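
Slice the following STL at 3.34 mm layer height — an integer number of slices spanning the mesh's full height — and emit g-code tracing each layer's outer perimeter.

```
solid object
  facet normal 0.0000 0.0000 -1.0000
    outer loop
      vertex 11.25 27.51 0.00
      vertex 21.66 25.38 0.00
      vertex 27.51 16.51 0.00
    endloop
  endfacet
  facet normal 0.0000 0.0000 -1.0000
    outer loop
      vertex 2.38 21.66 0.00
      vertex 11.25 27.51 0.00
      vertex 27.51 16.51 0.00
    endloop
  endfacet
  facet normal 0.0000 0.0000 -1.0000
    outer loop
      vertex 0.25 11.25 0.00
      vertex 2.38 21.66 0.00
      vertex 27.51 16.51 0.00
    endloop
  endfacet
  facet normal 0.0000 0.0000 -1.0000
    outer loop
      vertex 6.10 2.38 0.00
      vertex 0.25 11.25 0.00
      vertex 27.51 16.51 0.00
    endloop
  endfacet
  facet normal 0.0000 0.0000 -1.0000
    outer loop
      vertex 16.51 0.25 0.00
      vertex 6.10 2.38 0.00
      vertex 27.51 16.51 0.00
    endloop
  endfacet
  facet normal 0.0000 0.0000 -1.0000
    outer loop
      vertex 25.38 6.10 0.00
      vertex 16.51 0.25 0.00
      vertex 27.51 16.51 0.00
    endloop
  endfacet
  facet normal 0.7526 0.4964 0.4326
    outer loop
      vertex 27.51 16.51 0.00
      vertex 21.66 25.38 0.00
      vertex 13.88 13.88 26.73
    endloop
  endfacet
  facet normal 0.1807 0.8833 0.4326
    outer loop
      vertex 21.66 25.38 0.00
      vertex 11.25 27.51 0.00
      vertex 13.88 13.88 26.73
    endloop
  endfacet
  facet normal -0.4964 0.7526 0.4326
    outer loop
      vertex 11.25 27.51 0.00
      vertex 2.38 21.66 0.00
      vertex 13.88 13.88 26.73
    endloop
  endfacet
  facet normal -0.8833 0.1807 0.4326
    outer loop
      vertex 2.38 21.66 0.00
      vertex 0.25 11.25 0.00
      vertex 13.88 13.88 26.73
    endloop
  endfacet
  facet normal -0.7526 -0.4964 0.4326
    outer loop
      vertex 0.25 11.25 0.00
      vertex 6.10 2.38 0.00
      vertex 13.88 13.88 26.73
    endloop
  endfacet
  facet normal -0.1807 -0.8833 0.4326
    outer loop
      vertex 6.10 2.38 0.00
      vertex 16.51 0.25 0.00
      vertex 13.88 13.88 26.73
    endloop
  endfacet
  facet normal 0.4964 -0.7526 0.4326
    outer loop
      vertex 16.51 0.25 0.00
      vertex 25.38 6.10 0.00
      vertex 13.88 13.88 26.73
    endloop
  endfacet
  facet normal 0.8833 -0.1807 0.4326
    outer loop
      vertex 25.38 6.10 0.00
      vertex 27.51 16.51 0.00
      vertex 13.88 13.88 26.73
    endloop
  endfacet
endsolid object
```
; perimeter-only toolpath
G21 ; units = mm
G90 ; absolute positioning
G28 ; home
; layer 1
G0 Z3.34
G0 X25.81 Y16.18
G1 X20.69 Y23.94
G1 X11.58 Y25.81
G1 X3.82 Y20.69
G1 X1.95 Y11.58
G1 X7.07 Y3.82
G1 X16.18 Y1.95
G1 X23.94 Y7.07
G1 X25.81 Y16.18
; layer 2
G0 Z6.68
G0 X24.10 Y15.85
G1 X19.71 Y22.50
G1 X11.91 Y24.10
G1 X5.25 Y19.71
G1 X3.66 Y11.91
G1 X8.04 Y5.25
G1 X15.85 Y3.66
G1 X22.50 Y8.04
G1 X24.10 Y15.85
; layer 3
G0 Z10.02
G0 X22.40 Y15.52
G1 X18.74 Y21.07
G1 X12.24 Y22.40
G1 X6.69 Y18.74
G1 X5.36 Y12.24
G1 X9.02 Y6.69
G1 X15.52 Y5.36
G1 X21.07 Y9.02
G1 X22.40 Y15.52
; layer 4
G0 Z13.37
G0 X20.70 Y15.20
G1 X17.77 Y19.63
G1 X12.57 Y20.70
G1 X8.13 Y17.77
G1 X7.07 Y12.57
G1 X9.99 Y8.13
G1 X15.20 Y7.07
G1 X19.63 Y9.99
G1 X20.70 Y15.20
; layer 5
G0 Z16.71
G0 X18.99 Y14.87
G1 X16.80 Y18.19
G1 X12.89 Y18.99
G1 X9.57 Y16.80
G1 X8.77 Y12.89
G1 X10.96 Y9.57
G1 X14.87 Y8.77
G1 X18.19 Y10.96
G1 X18.99 Y14.87
; layer 6
G0 Z20.05
G0 X17.29 Y14.54
G1 X15.82 Y16.75
G1 X13.22 Y17.29
G1 X11.01 Y15.82
G1 X10.47 Y13.22
G1 X11.94 Y11.01
G1 X14.54 Y10.47
G1 X16.75 Y11.94
G1 X17.29 Y14.54
; layer 7
G0 Z23.39
G0 X15.58 Y14.21
G1 X14.85 Y15.32
G1 X13.55 Y15.58
G1 X12.44 Y14.85
G1 X12.18 Y13.55
G1 X12.91 Y12.44
G1 X14.21 Y12.18
G1 X15.32 Y12.91
G1 X15.58 Y14.21
M2 ; end

The solid is a regular 8-sided pyramid, base circumscribed radius ≈ 13.9 mm, apex at z ≈ 26.7 mm. Slicing at Δz = 3.34 mm — 8 equal slices spanning the solid's height, so layer i sits at z = i·h/8 — gives 7 non-empty perimeters. Each is a 8-segment closed polygon; G0 lifts to the layer z and rapids to the start vertex, then G1 traces the edges. The cross-section shrinks linearly with z (the slice at the apex is degenerate and omitted).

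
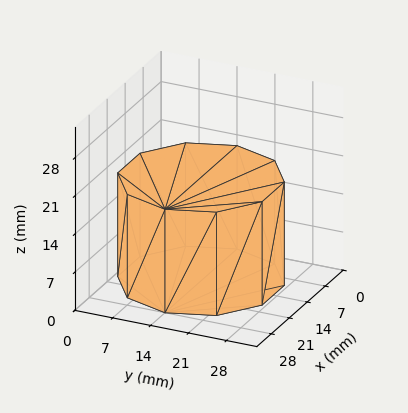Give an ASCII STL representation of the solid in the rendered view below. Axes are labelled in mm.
Reading the render: the shape is a regular 10-sided prism (a cylinder approximated with 10 flat sides), circumscribed radius ≈ 14 mm, height ≈ 19 mm (dimensions read to the nearest mm from the axis ticks). For the STL, each face is triangulated and given an outward normal.

solid part
  facet normal 0.0000 0.0000 -1.0000
    outer loop
      vertex 18.326 27.315 0.000
      vertex 25.326 22.229 0.000
      vertex 28.000 14.000 0.000
    endloop
  endfacet
  facet normal 0.0000 0.0000 -1.0000
    outer loop
      vertex 9.674 27.315 0.000
      vertex 18.326 27.315 0.000
      vertex 28.000 14.000 0.000
    endloop
  endfacet
  facet normal 0.0000 0.0000 -1.0000
    outer loop
      vertex 2.674 22.229 0.000
      vertex 9.674 27.315 0.000
      vertex 28.000 14.000 0.000
    endloop
  endfacet
  facet normal 0.0000 0.0000 -1.0000
    outer loop
      vertex 0.000 14.000 0.000
      vertex 2.674 22.229 0.000
      vertex 28.000 14.000 0.000
    endloop
  endfacet
  facet normal 0.0000 0.0000 -1.0000
    outer loop
      vertex 2.674 5.771 0.000
      vertex 0.000 14.000 0.000
      vertex 28.000 14.000 0.000
    endloop
  endfacet
  facet normal 0.0000 0.0000 -1.0000
    outer loop
      vertex 9.674 0.685 0.000
      vertex 2.674 5.771 0.000
      vertex 28.000 14.000 0.000
    endloop
  endfacet
  facet normal 0.0000 0.0000 -1.0000
    outer loop
      vertex 18.326 0.685 0.000
      vertex 9.674 0.685 0.000
      vertex 28.000 14.000 0.000
    endloop
  endfacet
  facet normal 0.0000 0.0000 -1.0000
    outer loop
      vertex 25.326 5.771 0.000
      vertex 18.326 0.685 0.000
      vertex 28.000 14.000 0.000
    endloop
  endfacet
  facet normal 0.0000 0.0000 1.0000
    outer loop
      vertex 28.000 14.000 19.000
      vertex 25.326 22.229 19.000
      vertex 18.326 27.315 19.000
    endloop
  endfacet
  facet normal 0.0000 0.0000 1.0000
    outer loop
      vertex 28.000 14.000 19.000
      vertex 18.326 27.315 19.000
      vertex 9.674 27.315 19.000
    endloop
  endfacet
  facet normal 0.0000 0.0000 1.0000
    outer loop
      vertex 28.000 14.000 19.000
      vertex 9.674 27.315 19.000
      vertex 2.674 22.229 19.000
    endloop
  endfacet
  facet normal 0.0000 0.0000 1.0000
    outer loop
      vertex 28.000 14.000 19.000
      vertex 2.674 22.229 19.000
      vertex 0.000 14.000 19.000
    endloop
  endfacet
  facet normal 0.0000 0.0000 1.0000
    outer loop
      vertex 28.000 14.000 19.000
      vertex 0.000 14.000 19.000
      vertex 2.674 5.771 19.000
    endloop
  endfacet
  facet normal 0.0000 0.0000 1.0000
    outer loop
      vertex 28.000 14.000 19.000
      vertex 2.674 5.771 19.000
      vertex 9.674 0.685 19.000
    endloop
  endfacet
  facet normal 0.0000 0.0000 1.0000
    outer loop
      vertex 28.000 14.000 19.000
      vertex 9.674 0.685 19.000
      vertex 18.326 0.685 19.000
    endloop
  endfacet
  facet normal 0.0000 0.0000 1.0000
    outer loop
      vertex 28.000 14.000 19.000
      vertex 18.326 0.685 19.000
      vertex 25.326 5.771 19.000
    endloop
  endfacet
  facet normal 0.9510 0.3090 0.0000
    outer loop
      vertex 28.000 14.000 0.000
      vertex 25.326 22.229 0.000
      vertex 25.326 22.229 19.000
    endloop
  endfacet
  facet normal 0.9510 0.3090 0.0000
    outer loop
      vertex 28.000 14.000 0.000
      vertex 25.326 22.229 19.000
      vertex 28.000 14.000 19.000
    endloop
  endfacet
  facet normal 0.5878 0.8090 0.0000
    outer loop
      vertex 25.326 22.229 0.000
      vertex 18.326 27.315 0.000
      vertex 18.326 27.315 19.000
    endloop
  endfacet
  facet normal 0.5878 0.8090 0.0000
    outer loop
      vertex 25.326 22.229 0.000
      vertex 18.326 27.315 19.000
      vertex 25.326 22.229 19.000
    endloop
  endfacet
  facet normal 0.0000 1.0000 0.0000
    outer loop
      vertex 18.326 27.315 0.000
      vertex 9.674 27.315 0.000
      vertex 9.674 27.315 19.000
    endloop
  endfacet
  facet normal 0.0000 1.0000 0.0000
    outer loop
      vertex 18.326 27.315 0.000
      vertex 9.674 27.315 19.000
      vertex 18.326 27.315 19.000
    endloop
  endfacet
  facet normal -0.5878 0.8090 0.0000
    outer loop
      vertex 9.674 27.315 0.000
      vertex 2.674 22.229 0.000
      vertex 2.674 22.229 19.000
    endloop
  endfacet
  facet normal -0.5878 0.8090 0.0000
    outer loop
      vertex 9.674 27.315 0.000
      vertex 2.674 22.229 19.000
      vertex 9.674 27.315 19.000
    endloop
  endfacet
  facet normal -0.9510 0.3090 0.0000
    outer loop
      vertex 2.674 22.229 0.000
      vertex 0.000 14.000 0.000
      vertex 0.000 14.000 19.000
    endloop
  endfacet
  facet normal -0.9510 0.3090 0.0000
    outer loop
      vertex 2.674 22.229 0.000
      vertex 0.000 14.000 19.000
      vertex 2.674 22.229 19.000
    endloop
  endfacet
  facet normal -0.9510 -0.3090 0.0000
    outer loop
      vertex 0.000 14.000 0.000
      vertex 2.674 5.771 0.000
      vertex 2.674 5.771 19.000
    endloop
  endfacet
  facet normal -0.9510 -0.3090 0.0000
    outer loop
      vertex 0.000 14.000 0.000
      vertex 2.674 5.771 19.000
      vertex 0.000 14.000 19.000
    endloop
  endfacet
  facet normal -0.5878 -0.8090 0.0000
    outer loop
      vertex 2.674 5.771 0.000
      vertex 9.674 0.685 0.000
      vertex 9.674 0.685 19.000
    endloop
  endfacet
  facet normal -0.5878 -0.8090 0.0000
    outer loop
      vertex 2.674 5.771 0.000
      vertex 9.674 0.685 19.000
      vertex 2.674 5.771 19.000
    endloop
  endfacet
  facet normal 0.0000 -1.0000 0.0000
    outer loop
      vertex 9.674 0.685 0.000
      vertex 18.326 0.685 0.000
      vertex 18.326 0.685 19.000
    endloop
  endfacet
  facet normal 0.0000 -1.0000 0.0000
    outer loop
      vertex 9.674 0.685 0.000
      vertex 18.326 0.685 19.000
      vertex 9.674 0.685 19.000
    endloop
  endfacet
  facet normal 0.5878 -0.8090 0.0000
    outer loop
      vertex 18.326 0.685 0.000
      vertex 25.326 5.771 0.000
      vertex 25.326 5.771 19.000
    endloop
  endfacet
  facet normal 0.5878 -0.8090 0.0000
    outer loop
      vertex 18.326 0.685 0.000
      vertex 25.326 5.771 19.000
      vertex 18.326 0.685 19.000
    endloop
  endfacet
  facet normal 0.9510 -0.3090 0.0000
    outer loop
      vertex 25.326 5.771 0.000
      vertex 28.000 14.000 0.000
      vertex 28.000 14.000 19.000
    endloop
  endfacet
  facet normal 0.9510 -0.3090 0.0000
    outer loop
      vertex 25.326 5.771 0.000
      vertex 28.000 14.000 19.000
      vertex 25.326 5.771 19.000
    endloop
  endfacet
endsolid part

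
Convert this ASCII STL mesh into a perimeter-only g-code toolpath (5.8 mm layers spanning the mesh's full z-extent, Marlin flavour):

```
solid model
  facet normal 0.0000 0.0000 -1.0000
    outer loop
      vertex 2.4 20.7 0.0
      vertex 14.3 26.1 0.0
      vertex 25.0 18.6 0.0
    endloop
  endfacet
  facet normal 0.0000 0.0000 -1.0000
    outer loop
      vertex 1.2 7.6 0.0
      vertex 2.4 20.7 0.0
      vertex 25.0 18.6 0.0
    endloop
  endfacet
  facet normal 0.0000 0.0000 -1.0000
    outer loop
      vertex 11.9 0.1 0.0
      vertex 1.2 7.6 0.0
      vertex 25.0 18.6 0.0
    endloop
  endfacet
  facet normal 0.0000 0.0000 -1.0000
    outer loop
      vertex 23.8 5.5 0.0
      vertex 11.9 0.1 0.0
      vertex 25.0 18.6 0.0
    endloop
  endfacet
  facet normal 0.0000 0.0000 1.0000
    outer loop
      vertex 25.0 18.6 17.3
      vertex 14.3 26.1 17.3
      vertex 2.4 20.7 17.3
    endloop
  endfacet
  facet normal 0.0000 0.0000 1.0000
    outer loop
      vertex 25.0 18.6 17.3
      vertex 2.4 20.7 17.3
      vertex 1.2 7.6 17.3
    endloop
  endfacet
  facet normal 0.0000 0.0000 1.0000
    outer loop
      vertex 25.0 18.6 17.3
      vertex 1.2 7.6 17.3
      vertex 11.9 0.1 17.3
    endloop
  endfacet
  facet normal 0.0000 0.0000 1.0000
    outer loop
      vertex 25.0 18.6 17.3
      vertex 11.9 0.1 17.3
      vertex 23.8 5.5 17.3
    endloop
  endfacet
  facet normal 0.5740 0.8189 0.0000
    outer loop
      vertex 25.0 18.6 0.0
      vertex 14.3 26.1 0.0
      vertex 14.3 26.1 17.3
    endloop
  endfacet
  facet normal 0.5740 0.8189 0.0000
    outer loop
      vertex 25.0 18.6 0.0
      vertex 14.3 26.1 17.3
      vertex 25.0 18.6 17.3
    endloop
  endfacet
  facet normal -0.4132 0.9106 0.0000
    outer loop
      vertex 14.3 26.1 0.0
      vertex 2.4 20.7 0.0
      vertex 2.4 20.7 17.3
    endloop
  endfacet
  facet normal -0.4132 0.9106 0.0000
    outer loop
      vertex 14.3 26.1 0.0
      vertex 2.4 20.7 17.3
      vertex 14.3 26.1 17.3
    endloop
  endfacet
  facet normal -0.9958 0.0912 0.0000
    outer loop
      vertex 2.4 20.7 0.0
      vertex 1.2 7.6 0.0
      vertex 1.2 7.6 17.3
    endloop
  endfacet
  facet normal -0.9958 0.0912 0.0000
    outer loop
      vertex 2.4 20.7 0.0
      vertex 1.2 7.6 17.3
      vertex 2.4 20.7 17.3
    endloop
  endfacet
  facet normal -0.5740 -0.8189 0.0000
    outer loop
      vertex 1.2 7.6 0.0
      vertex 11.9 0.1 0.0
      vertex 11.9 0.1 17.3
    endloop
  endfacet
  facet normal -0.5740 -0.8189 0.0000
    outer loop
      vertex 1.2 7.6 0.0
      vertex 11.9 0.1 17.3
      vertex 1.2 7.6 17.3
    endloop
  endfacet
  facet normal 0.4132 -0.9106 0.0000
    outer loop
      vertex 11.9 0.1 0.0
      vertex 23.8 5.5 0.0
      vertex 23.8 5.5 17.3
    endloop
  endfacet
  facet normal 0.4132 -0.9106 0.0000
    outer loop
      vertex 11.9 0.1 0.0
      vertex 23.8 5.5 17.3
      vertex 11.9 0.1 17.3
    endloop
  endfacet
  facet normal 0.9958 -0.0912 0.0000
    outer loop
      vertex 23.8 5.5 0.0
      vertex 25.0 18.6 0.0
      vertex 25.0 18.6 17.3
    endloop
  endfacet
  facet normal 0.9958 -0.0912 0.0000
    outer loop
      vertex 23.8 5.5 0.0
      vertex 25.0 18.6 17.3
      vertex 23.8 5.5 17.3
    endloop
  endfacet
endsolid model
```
; perimeter-only toolpath
G21 ; units = mm
G90 ; absolute positioning
G28 ; home
; layer 1
G0 Z5.8
G0 X25.0 Y18.6
G1 X14.3 Y26.1
G1 X2.4 Y20.7
G1 X1.2 Y7.6
G1 X11.9 Y0.1
G1 X23.8 Y5.5
G1 X25.0 Y18.6
; layer 2
G0 Z11.5
G0 X25.0 Y18.6
G1 X14.3 Y26.1
G1 X2.4 Y20.7
G1 X1.2 Y7.6
G1 X11.9 Y0.1
G1 X23.8 Y5.5
G1 X25.0 Y18.6
; layer 3
G0 Z17.3
G0 X25.0 Y18.6
G1 X14.3 Y26.1
G1 X2.4 Y20.7
G1 X1.2 Y7.6
G1 X11.9 Y0.1
G1 X23.8 Y5.5
G1 X25.0 Y18.6
M2 ; end

The solid is a regular 6-sided prism (a cylinder approximated with 6 flat sides), circumscribed radius ≈ 13.1 mm, height ≈ 17.3 mm. Slicing at Δz = 5.8 mm — 3 equal slices spanning the solid's height, so layer i sits at z = i·h/3 — gives 3 non-empty perimeters. Each is a 6-segment closed polygon; G0 lifts to the layer z and rapids to the start vertex, then G1 traces the edges.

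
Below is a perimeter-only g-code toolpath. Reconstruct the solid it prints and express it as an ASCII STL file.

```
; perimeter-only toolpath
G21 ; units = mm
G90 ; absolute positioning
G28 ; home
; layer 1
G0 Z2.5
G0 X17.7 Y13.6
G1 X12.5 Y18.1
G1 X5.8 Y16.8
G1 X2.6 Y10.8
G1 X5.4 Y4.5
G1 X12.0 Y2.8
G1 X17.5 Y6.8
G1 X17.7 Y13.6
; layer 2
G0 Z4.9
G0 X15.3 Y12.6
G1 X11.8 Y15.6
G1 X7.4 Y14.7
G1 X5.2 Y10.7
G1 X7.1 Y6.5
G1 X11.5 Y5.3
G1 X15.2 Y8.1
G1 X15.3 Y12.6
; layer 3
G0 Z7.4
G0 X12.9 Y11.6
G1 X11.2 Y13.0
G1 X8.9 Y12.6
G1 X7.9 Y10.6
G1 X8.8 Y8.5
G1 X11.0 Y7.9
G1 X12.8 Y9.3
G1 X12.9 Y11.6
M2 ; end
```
solid part
  facet normal 0.0000 0.0000 -1.0000
    outer loop
      vertex 4.3 18.9 0.0
      vertex 13.2 20.6 0.0
      vertex 20.1 14.7 0.0
    endloop
  endfacet
  facet normal 0.0000 0.0000 -1.0000
    outer loop
      vertex 0.0 10.9 0.0
      vertex 4.3 18.9 0.0
      vertex 20.1 14.7 0.0
    endloop
  endfacet
  facet normal 0.0000 0.0000 -1.0000
    outer loop
      vertex 3.7 2.5 0.0
      vertex 0.0 10.9 0.0
      vertex 20.1 14.7 0.0
    endloop
  endfacet
  facet normal 0.0000 0.0000 -1.0000
    outer loop
      vertex 12.5 0.2 0.0
      vertex 3.7 2.5 0.0
      vertex 20.1 14.7 0.0
    endloop
  endfacet
  facet normal 0.0000 0.0000 -1.0000
    outer loop
      vertex 19.8 5.6 0.0
      vertex 12.5 0.2 0.0
      vertex 20.1 14.7 0.0
    endloop
  endfacet
  facet normal 0.4683 0.5476 0.6934
    outer loop
      vertex 20.1 14.7 0.0
      vertex 13.2 20.6 0.0
      vertex 10.5 10.5 9.8
    endloop
  endfacet
  facet normal -0.1353 0.7084 0.6928
    outer loop
      vertex 13.2 20.6 0.0
      vertex 4.3 18.9 0.0
      vertex 10.5 10.5 9.8
    endloop
  endfacet
  facet normal -0.6344 0.3410 0.6937
    outer loop
      vertex 4.3 18.9 0.0
      vertex 0.0 10.9 0.0
      vertex 10.5 10.5 9.8
    endloop
  endfacet
  facet normal -0.6588 -0.2902 0.6941
    outer loop
      vertex 0.0 10.9 0.0
      vertex 3.7 2.5 0.0
      vertex 10.5 10.5 9.8
    endloop
  endfacet
  facet normal -0.1819 -0.6961 0.6945
    outer loop
      vertex 3.7 2.5 0.0
      vertex 12.5 0.2 0.0
      vertex 10.5 10.5 9.8
    endloop
  endfacet
  facet normal 0.4277 -0.5781 0.6949
    outer loop
      vertex 12.5 0.2 0.0
      vertex 19.8 5.6 0.0
      vertex 10.5 10.5 9.8
    endloop
  endfacet
  facet normal 0.7192 -0.0237 0.6944
    outer loop
      vertex 19.8 5.6 0.0
      vertex 20.1 14.7 0.0
      vertex 10.5 10.5 9.8
    endloop
  endfacet
endsolid part

The G0 Z moves step by Δz≈2.5 mm. The G1 loops shrink linearly with z, so the solid tapers from its base footprint up to z≈9.8. Closing with a flat bottom cap and the tapered top and triangulating gives 12 facets — a regular 7-sided pyramid, base circumscribed radius ≈ 10.5 mm, apex at z ≈ 9.8 mm.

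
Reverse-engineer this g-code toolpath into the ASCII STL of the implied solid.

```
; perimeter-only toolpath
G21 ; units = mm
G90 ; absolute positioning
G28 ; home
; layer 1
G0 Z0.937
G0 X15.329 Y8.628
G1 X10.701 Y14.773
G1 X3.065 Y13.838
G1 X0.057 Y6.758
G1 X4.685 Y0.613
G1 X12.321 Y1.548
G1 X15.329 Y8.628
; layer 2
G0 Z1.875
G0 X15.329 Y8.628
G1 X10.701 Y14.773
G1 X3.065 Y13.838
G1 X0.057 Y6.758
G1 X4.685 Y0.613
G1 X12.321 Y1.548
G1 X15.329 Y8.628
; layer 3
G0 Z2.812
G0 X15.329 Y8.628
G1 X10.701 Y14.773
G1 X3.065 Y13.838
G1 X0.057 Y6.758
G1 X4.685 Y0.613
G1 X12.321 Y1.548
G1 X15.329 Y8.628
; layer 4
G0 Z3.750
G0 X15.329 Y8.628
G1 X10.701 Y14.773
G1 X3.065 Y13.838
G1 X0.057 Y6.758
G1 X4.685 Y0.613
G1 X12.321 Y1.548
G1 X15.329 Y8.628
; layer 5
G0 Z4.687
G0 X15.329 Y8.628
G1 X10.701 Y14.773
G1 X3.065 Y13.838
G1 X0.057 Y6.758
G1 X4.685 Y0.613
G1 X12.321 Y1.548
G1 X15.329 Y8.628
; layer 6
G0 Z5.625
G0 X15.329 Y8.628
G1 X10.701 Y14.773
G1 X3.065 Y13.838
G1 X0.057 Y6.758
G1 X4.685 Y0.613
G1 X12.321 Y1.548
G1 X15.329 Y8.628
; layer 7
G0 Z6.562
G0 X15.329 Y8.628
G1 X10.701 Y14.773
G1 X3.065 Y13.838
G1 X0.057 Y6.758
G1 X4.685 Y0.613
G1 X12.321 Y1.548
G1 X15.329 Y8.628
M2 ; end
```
solid part
  facet normal 0.0000 0.0000 -1.0000
    outer loop
      vertex 3.065 13.838 0.000
      vertex 10.701 14.773 0.000
      vertex 15.329 8.628 0.000
    endloop
  endfacet
  facet normal 0.0000 0.0000 -1.0000
    outer loop
      vertex 0.057 6.758 0.000
      vertex 3.065 13.838 0.000
      vertex 15.329 8.628 0.000
    endloop
  endfacet
  facet normal 0.0000 0.0000 -1.0000
    outer loop
      vertex 4.685 0.613 0.000
      vertex 0.057 6.758 0.000
      vertex 15.329 8.628 0.000
    endloop
  endfacet
  facet normal 0.0000 0.0000 -1.0000
    outer loop
      vertex 12.321 1.548 0.000
      vertex 4.685 0.613 0.000
      vertex 15.329 8.628 0.000
    endloop
  endfacet
  facet normal 0.0000 0.0000 1.0000
    outer loop
      vertex 15.329 8.628 6.562
      vertex 10.701 14.773 6.562
      vertex 3.065 13.838 6.562
    endloop
  endfacet
  facet normal 0.0000 0.0000 1.0000
    outer loop
      vertex 15.329 8.628 6.562
      vertex 3.065 13.838 6.562
      vertex 0.057 6.758 6.562
    endloop
  endfacet
  facet normal 0.0000 0.0000 1.0000
    outer loop
      vertex 15.329 8.628 6.562
      vertex 0.057 6.758 6.562
      vertex 4.685 0.613 6.562
    endloop
  endfacet
  facet normal 0.0000 0.0000 1.0000
    outer loop
      vertex 15.329 8.628 6.562
      vertex 4.685 0.613 6.562
      vertex 12.321 1.548 6.562
    endloop
  endfacet
  facet normal 0.7988 0.6016 0.0000
    outer loop
      vertex 15.329 8.628 0.000
      vertex 10.701 14.773 0.000
      vertex 10.701 14.773 6.562
    endloop
  endfacet
  facet normal 0.7988 0.6016 0.0000
    outer loop
      vertex 15.329 8.628 0.000
      vertex 10.701 14.773 6.562
      vertex 15.329 8.628 6.562
    endloop
  endfacet
  facet normal -0.1215 0.9926 0.0000
    outer loop
      vertex 10.701 14.773 0.000
      vertex 3.065 13.838 0.000
      vertex 3.065 13.838 6.562
    endloop
  endfacet
  facet normal -0.1215 0.9926 0.0000
    outer loop
      vertex 10.701 14.773 0.000
      vertex 3.065 13.838 6.562
      vertex 10.701 14.773 6.562
    endloop
  endfacet
  facet normal -0.9204 0.3910 0.0000
    outer loop
      vertex 3.065 13.838 0.000
      vertex 0.057 6.758 0.000
      vertex 0.057 6.758 6.562
    endloop
  endfacet
  facet normal -0.9204 0.3910 0.0000
    outer loop
      vertex 3.065 13.838 0.000
      vertex 0.057 6.758 6.562
      vertex 3.065 13.838 6.562
    endloop
  endfacet
  facet normal -0.7988 -0.6016 0.0000
    outer loop
      vertex 0.057 6.758 0.000
      vertex 4.685 0.613 0.000
      vertex 4.685 0.613 6.562
    endloop
  endfacet
  facet normal -0.7988 -0.6016 0.0000
    outer loop
      vertex 0.057 6.758 0.000
      vertex 4.685 0.613 6.562
      vertex 0.057 6.758 6.562
    endloop
  endfacet
  facet normal 0.1215 -0.9926 0.0000
    outer loop
      vertex 4.685 0.613 0.000
      vertex 12.321 1.548 0.000
      vertex 12.321 1.548 6.562
    endloop
  endfacet
  facet normal 0.1215 -0.9926 0.0000
    outer loop
      vertex 4.685 0.613 0.000
      vertex 12.321 1.548 6.562
      vertex 4.685 0.613 6.562
    endloop
  endfacet
  facet normal 0.9204 -0.3910 0.0000
    outer loop
      vertex 12.321 1.548 0.000
      vertex 15.329 8.628 0.000
      vertex 15.329 8.628 6.562
    endloop
  endfacet
  facet normal 0.9204 -0.3910 0.0000
    outer loop
      vertex 12.321 1.548 0.000
      vertex 15.329 8.628 6.562
      vertex 12.321 1.548 6.562
    endloop
  endfacet
endsolid part

The G0 Z moves step by Δz≈0.937 mm. Every layer's G1 loop is the same polygon, so the solid is a straight extrusion of it from z=0 to z≈6.56. Closing with flat bottom and top caps and triangulating gives 20 facets — a regular 6-sided prism (a cylinder approximated with 6 flat sides), circumscribed radius ≈ 7.69 mm, height ≈ 6.56 mm.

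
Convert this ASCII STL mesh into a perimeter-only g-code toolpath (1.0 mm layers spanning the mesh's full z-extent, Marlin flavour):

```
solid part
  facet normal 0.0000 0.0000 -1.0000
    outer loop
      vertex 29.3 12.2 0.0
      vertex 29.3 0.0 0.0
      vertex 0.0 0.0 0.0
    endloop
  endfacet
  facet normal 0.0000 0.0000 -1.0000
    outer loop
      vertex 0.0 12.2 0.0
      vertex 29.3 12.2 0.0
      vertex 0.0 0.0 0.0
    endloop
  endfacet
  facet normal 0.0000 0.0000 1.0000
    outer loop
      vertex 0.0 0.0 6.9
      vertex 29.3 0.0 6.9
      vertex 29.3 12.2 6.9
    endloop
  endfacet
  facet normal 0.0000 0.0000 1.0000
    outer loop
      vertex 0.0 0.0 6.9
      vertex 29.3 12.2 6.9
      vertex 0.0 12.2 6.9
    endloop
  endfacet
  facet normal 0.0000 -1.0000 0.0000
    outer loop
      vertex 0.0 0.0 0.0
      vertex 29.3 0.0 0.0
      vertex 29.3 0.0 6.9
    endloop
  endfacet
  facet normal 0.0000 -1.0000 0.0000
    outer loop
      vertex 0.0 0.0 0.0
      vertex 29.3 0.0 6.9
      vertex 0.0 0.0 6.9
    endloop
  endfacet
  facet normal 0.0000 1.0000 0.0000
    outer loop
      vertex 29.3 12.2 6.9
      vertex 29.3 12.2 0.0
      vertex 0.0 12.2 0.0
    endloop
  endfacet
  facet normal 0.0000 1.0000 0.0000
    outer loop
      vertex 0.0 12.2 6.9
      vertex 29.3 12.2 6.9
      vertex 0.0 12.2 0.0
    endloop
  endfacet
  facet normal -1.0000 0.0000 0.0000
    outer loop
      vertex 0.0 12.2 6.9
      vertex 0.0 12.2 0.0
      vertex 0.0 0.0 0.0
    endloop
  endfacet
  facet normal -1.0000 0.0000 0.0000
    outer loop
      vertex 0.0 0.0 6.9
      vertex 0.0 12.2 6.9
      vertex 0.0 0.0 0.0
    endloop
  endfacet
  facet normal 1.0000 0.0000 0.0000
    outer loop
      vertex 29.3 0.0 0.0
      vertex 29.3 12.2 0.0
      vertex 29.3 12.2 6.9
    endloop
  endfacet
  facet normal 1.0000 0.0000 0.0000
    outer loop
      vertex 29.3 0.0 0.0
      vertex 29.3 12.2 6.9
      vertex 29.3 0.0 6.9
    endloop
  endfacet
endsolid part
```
; perimeter-only toolpath
G21 ; units = mm
G90 ; absolute positioning
G28 ; home
; layer 1
G0 Z1.0
G0 X0.0 Y0.0
G1 X29.3 Y0.0
G1 X29.3 Y12.2
G1 X0.0 Y12.2
G1 X0.0 Y0.0
; layer 2
G0 Z2.0
G0 X0.0 Y0.0
G1 X29.3 Y0.0
G1 X29.3 Y12.2
G1 X0.0 Y12.2
G1 X0.0 Y0.0
; layer 3
G0 Z3.0
G0 X0.0 Y0.0
G1 X29.3 Y0.0
G1 X29.3 Y12.2
G1 X0.0 Y12.2
G1 X0.0 Y0.0
; layer 4
G0 Z3.9
G0 X0.0 Y0.0
G1 X29.3 Y0.0
G1 X29.3 Y12.2
G1 X0.0 Y12.2
G1 X0.0 Y0.0
; layer 5
G0 Z4.9
G0 X0.0 Y0.0
G1 X29.3 Y0.0
G1 X29.3 Y12.2
G1 X0.0 Y12.2
G1 X0.0 Y0.0
; layer 6
G0 Z5.9
G0 X0.0 Y0.0
G1 X29.3 Y0.0
G1 X29.3 Y12.2
G1 X0.0 Y12.2
G1 X0.0 Y0.0
; layer 7
G0 Z6.9
G0 X0.0 Y0.0
G1 X29.3 Y0.0
G1 X29.3 Y12.2
G1 X0.0 Y12.2
G1 X0.0 Y0.0
M2 ; end

The solid is a rectangular box, roughly 29.3 × 12.2 mm footprint and 6.9 mm tall. Slicing at Δz = 1.0 mm — 7 equal slices spanning the solid's height, so layer i sits at z = i·h/7 — gives 7 non-empty perimeters. Each is a 4-segment closed polygon; G0 lifts to the layer z and rapids to the start vertex, then G1 traces the edges.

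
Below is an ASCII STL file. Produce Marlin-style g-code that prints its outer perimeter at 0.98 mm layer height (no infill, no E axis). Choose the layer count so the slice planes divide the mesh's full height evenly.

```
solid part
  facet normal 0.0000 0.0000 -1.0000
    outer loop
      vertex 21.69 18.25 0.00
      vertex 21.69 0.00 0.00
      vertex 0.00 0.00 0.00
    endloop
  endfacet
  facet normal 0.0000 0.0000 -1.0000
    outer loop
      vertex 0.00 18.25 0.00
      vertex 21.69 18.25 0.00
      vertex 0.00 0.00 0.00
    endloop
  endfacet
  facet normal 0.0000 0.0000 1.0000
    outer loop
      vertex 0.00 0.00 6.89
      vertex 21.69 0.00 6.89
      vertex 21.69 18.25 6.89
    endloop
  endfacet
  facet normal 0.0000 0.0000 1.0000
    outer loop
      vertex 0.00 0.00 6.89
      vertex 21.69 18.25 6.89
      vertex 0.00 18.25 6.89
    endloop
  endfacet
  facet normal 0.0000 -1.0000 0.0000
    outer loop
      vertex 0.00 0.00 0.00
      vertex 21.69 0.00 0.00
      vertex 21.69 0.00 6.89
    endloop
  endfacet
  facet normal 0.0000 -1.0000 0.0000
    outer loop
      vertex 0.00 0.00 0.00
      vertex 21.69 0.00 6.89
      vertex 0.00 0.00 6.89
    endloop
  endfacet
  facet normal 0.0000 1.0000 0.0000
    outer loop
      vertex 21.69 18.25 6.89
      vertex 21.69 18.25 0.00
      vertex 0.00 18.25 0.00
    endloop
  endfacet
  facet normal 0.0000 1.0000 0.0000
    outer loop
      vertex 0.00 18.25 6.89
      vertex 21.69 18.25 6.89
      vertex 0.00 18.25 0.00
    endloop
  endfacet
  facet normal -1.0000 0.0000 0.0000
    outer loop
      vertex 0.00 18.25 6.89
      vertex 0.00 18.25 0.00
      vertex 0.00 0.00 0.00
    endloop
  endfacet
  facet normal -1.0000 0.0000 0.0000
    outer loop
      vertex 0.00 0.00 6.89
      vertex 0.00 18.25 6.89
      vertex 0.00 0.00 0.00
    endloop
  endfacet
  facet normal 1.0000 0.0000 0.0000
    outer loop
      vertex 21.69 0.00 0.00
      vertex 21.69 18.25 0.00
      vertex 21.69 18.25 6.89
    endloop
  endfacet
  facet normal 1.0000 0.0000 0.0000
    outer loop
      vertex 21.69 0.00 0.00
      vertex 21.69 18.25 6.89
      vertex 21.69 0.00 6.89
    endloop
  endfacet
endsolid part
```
; perimeter-only toolpath
G21 ; units = mm
G90 ; absolute positioning
G28 ; home
; layer 1
G0 Z0.98
G0 X0.00 Y0.00
G1 X21.69 Y0.00
G1 X21.69 Y18.25
G1 X0.00 Y18.25
G1 X0.00 Y0.00
; layer 2
G0 Z1.97
G0 X0.00 Y0.00
G1 X21.69 Y0.00
G1 X21.69 Y18.25
G1 X0.00 Y18.25
G1 X0.00 Y0.00
; layer 3
G0 Z2.95
G0 X0.00 Y0.00
G1 X21.69 Y0.00
G1 X21.69 Y18.25
G1 X0.00 Y18.25
G1 X0.00 Y0.00
; layer 4
G0 Z3.94
G0 X0.00 Y0.00
G1 X21.69 Y0.00
G1 X21.69 Y18.25
G1 X0.00 Y18.25
G1 X0.00 Y0.00
; layer 5
G0 Z4.92
G0 X0.00 Y0.00
G1 X21.69 Y0.00
G1 X21.69 Y18.25
G1 X0.00 Y18.25
G1 X0.00 Y0.00
; layer 6
G0 Z5.91
G0 X0.00 Y0.00
G1 X21.69 Y0.00
G1 X21.69 Y18.25
G1 X0.00 Y18.25
G1 X0.00 Y0.00
; layer 7
G0 Z6.89
G0 X0.00 Y0.00
G1 X21.69 Y0.00
G1 X21.69 Y18.25
G1 X0.00 Y18.25
G1 X0.00 Y0.00
M2 ; end

The solid is a rectangular box, roughly 21.7 × 18.2 mm footprint and 6.89 mm tall. Slicing at Δz = 0.98 mm — 7 equal slices spanning the solid's height, so layer i sits at z = i·h/7 — gives 7 non-empty perimeters. Each is a 4-segment closed polygon; G0 lifts to the layer z and rapids to the start vertex, then G1 traces the edges.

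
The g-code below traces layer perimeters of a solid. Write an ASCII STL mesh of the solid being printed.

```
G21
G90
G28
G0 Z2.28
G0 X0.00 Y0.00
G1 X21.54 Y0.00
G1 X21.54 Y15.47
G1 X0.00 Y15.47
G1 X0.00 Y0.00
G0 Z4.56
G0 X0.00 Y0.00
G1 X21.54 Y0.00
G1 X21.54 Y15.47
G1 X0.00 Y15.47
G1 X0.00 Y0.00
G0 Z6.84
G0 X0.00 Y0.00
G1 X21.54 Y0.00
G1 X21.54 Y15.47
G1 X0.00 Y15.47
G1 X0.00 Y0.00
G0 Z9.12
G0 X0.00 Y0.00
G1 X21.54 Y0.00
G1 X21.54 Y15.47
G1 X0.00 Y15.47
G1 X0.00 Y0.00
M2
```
solid part
  facet normal 0.0000 0.0000 -1.0000
    outer loop
      vertex 21.54 15.47 0.00
      vertex 21.54 0.00 0.00
      vertex 0.00 0.00 0.00
    endloop
  endfacet
  facet normal 0.0000 0.0000 -1.0000
    outer loop
      vertex 0.00 15.47 0.00
      vertex 21.54 15.47 0.00
      vertex 0.00 0.00 0.00
    endloop
  endfacet
  facet normal 0.0000 0.0000 1.0000
    outer loop
      vertex 0.00 0.00 9.12
      vertex 21.54 0.00 9.12
      vertex 21.54 15.47 9.12
    endloop
  endfacet
  facet normal 0.0000 0.0000 1.0000
    outer loop
      vertex 0.00 0.00 9.12
      vertex 21.54 15.47 9.12
      vertex 0.00 15.47 9.12
    endloop
  endfacet
  facet normal 0.0000 -1.0000 0.0000
    outer loop
      vertex 0.00 0.00 0.00
      vertex 21.54 0.00 0.00
      vertex 21.54 0.00 9.12
    endloop
  endfacet
  facet normal 0.0000 -1.0000 0.0000
    outer loop
      vertex 0.00 0.00 0.00
      vertex 21.54 0.00 9.12
      vertex 0.00 0.00 9.12
    endloop
  endfacet
  facet normal 0.0000 1.0000 0.0000
    outer loop
      vertex 21.54 15.47 9.12
      vertex 21.54 15.47 0.00
      vertex 0.00 15.47 0.00
    endloop
  endfacet
  facet normal 0.0000 1.0000 0.0000
    outer loop
      vertex 0.00 15.47 9.12
      vertex 21.54 15.47 9.12
      vertex 0.00 15.47 0.00
    endloop
  endfacet
  facet normal -1.0000 0.0000 0.0000
    outer loop
      vertex 0.00 15.47 9.12
      vertex 0.00 15.47 0.00
      vertex 0.00 0.00 0.00
    endloop
  endfacet
  facet normal -1.0000 0.0000 0.0000
    outer loop
      vertex 0.00 0.00 9.12
      vertex 0.00 15.47 9.12
      vertex 0.00 0.00 0.00
    endloop
  endfacet
  facet normal 1.0000 0.0000 0.0000
    outer loop
      vertex 21.54 0.00 0.00
      vertex 21.54 15.47 0.00
      vertex 21.54 15.47 9.12
    endloop
  endfacet
  facet normal 1.0000 0.0000 0.0000
    outer loop
      vertex 21.54 0.00 0.00
      vertex 21.54 15.47 9.12
      vertex 21.54 0.00 9.12
    endloop
  endfacet
endsolid part

The G0 Z moves step by Δz≈2.28 mm. Every layer's G1 loop is the same polygon, so the solid is a straight extrusion of it from z=0 to z≈9.12. Closing with flat bottom and top caps and triangulating gives 12 facets — a rectangular box, roughly 21.5 × 15.5 mm footprint and 9.12 mm tall.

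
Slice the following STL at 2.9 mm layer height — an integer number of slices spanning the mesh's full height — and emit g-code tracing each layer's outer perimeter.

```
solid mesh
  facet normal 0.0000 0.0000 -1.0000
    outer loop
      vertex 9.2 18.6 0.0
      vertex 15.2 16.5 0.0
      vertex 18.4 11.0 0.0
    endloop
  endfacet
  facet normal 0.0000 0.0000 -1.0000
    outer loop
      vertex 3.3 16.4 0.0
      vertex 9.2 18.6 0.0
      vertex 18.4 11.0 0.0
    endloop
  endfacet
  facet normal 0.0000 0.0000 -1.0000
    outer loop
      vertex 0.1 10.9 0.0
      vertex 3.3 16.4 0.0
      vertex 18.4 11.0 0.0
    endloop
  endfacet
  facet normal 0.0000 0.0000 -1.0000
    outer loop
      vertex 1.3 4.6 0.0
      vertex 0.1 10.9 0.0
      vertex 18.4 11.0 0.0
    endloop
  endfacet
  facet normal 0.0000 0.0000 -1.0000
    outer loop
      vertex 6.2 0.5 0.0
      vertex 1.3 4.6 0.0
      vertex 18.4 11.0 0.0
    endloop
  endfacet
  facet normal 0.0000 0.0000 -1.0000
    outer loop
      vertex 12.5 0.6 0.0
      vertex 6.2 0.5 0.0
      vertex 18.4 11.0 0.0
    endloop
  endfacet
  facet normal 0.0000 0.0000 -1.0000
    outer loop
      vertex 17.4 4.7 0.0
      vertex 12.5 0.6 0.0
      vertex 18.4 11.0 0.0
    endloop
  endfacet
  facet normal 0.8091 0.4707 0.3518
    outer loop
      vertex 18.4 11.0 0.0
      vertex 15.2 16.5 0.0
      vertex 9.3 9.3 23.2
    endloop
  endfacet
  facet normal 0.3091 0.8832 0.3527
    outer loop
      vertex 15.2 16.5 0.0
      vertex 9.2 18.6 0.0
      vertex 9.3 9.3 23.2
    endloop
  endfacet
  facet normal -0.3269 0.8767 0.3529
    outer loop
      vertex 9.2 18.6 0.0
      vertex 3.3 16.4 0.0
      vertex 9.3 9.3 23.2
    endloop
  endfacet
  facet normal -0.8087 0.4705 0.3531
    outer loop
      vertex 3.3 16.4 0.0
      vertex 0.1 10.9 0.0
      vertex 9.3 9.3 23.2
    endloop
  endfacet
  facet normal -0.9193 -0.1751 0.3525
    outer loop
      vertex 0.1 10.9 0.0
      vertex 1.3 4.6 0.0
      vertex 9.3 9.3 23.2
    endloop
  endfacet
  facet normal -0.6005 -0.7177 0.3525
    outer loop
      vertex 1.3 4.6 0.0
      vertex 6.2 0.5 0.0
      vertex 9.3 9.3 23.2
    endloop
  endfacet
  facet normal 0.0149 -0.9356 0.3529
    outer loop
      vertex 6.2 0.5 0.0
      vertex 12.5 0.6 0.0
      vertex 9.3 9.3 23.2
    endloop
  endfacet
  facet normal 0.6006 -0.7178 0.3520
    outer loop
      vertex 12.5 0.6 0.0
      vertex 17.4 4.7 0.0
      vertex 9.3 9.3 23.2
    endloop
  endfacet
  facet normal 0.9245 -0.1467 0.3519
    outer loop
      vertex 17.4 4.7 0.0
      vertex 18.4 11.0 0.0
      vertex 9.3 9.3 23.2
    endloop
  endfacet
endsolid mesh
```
; perimeter-only toolpath
G21 ; units = mm
G90 ; absolute positioning
G28 ; home
; layer 1
G0 Z2.9
G0 X17.3 Y10.8
G1 X14.5 Y15.6
G1 X9.2 Y17.4
G1 X4.0 Y15.5
G1 X1.2 Y10.7
G1 X2.3 Y5.2
G1 X6.6 Y1.6
G1 X12.1 Y1.7
G1 X16.4 Y5.3
G1 X17.3 Y10.8
; layer 2
G0 Z5.8
G0 X16.1 Y10.6
G1 X13.7 Y14.7
G1 X9.2 Y16.3
G1 X4.8 Y14.6
G1 X2.4 Y10.5
G1 X3.3 Y5.8
G1 X7.0 Y2.7
G1 X11.7 Y2.8
G1 X15.4 Y5.9
G1 X16.1 Y10.6
; layer 3
G0 Z8.7
G0 X15.0 Y10.4
G1 X13.0 Y13.8
G1 X9.2 Y15.1
G1 X5.6 Y13.7
G1 X3.6 Y10.3
G1 X4.3 Y6.4
G1 X7.4 Y3.8
G1 X11.3 Y3.9
G1 X14.4 Y6.4
G1 X15.0 Y10.4
; layer 4
G0 Z11.6
G0 X13.8 Y10.2
G1 X12.2 Y12.9
G1 X9.2 Y14.0
G1 X6.3 Y12.8
G1 X4.7 Y10.1
G1 X5.3 Y7.0
G1 X7.8 Y4.9
G1 X10.9 Y5.0
G1 X13.3 Y7.0
G1 X13.8 Y10.2
; layer 5
G0 Z14.5
G0 X12.7 Y9.9
G1 X11.5 Y12.0
G1 X9.3 Y12.8
G1 X7.0 Y12.0
G1 X5.8 Y9.9
G1 X6.3 Y7.5
G1 X8.1 Y6.0
G1 X10.5 Y6.0
G1 X12.3 Y7.6
G1 X12.7 Y9.9
; layer 6
G0 Z17.4
G0 X11.6 Y9.7
G1 X10.8 Y11.1
G1 X9.3 Y11.6
G1 X7.8 Y11.1
G1 X7.0 Y9.7
G1 X7.3 Y8.1
G1 X8.5 Y7.1
G1 X10.1 Y7.1
G1 X11.3 Y8.2
G1 X11.6 Y9.7
; layer 7
G0 Z20.3
G0 X10.4 Y9.5
G1 X10.0 Y10.2
G1 X9.3 Y10.5
G1 X8.6 Y10.2
G1 X8.2 Y9.5
G1 X8.3 Y8.7
G1 X8.9 Y8.2
G1 X9.7 Y8.2
G1 X10.3 Y8.7
G1 X10.4 Y9.5
M2 ; end

The solid is a regular 9-sided pyramid, base circumscribed radius ≈ 9.3 mm, apex at z ≈ 23.2 mm. Slicing at Δz = 2.9 mm — 8 equal slices spanning the solid's height, so layer i sits at z = i·h/8 — gives 7 non-empty perimeters. Each is a 9-segment closed polygon; G0 lifts to the layer z and rapids to the start vertex, then G1 traces the edges. The cross-section shrinks linearly with z (the slice at the apex is degenerate and omitted).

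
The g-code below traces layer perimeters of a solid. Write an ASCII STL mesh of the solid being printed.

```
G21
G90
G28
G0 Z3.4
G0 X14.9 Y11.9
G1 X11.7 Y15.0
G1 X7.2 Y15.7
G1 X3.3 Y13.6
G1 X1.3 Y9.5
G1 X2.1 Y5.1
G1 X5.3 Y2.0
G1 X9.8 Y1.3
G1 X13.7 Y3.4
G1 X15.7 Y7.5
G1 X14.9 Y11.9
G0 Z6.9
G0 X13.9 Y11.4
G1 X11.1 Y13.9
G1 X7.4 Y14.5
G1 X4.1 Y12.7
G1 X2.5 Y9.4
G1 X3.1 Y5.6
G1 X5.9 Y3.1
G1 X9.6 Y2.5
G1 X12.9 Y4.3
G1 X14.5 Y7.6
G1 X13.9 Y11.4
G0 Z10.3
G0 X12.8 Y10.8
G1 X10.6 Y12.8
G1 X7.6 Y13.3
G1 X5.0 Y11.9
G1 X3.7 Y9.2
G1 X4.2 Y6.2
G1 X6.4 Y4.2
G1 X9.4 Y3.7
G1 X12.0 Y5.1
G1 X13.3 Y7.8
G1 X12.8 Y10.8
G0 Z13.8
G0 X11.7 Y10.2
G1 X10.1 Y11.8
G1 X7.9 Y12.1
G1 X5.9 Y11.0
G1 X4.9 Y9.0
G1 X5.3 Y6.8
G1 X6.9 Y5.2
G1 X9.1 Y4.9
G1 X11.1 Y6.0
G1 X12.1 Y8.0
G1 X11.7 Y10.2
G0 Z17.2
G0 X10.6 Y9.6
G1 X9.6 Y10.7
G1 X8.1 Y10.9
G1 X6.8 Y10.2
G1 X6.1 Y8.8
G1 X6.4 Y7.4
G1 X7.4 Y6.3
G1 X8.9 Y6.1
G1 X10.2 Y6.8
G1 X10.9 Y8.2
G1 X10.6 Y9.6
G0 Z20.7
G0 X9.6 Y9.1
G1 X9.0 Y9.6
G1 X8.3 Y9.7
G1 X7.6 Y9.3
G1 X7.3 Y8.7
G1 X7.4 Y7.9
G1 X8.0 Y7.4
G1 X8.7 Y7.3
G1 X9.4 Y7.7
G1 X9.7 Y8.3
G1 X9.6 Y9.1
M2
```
solid part
  facet normal 0.0000 0.0000 -1.0000
    outer loop
      vertex 7.0 16.9 0.0
      vertex 12.2 16.1 0.0
      vertex 16.0 12.5 0.0
    endloop
  endfacet
  facet normal 0.0000 0.0000 -1.0000
    outer loop
      vertex 2.4 14.4 0.0
      vertex 7.0 16.9 0.0
      vertex 16.0 12.5 0.0
    endloop
  endfacet
  facet normal 0.0000 0.0000 -1.0000
    outer loop
      vertex 0.1 9.7 0.0
      vertex 2.4 14.4 0.0
      vertex 16.0 12.5 0.0
    endloop
  endfacet
  facet normal 0.0000 0.0000 -1.0000
    outer loop
      vertex 1.0 4.5 0.0
      vertex 0.1 9.7 0.0
      vertex 16.0 12.5 0.0
    endloop
  endfacet
  facet normal 0.0000 0.0000 -1.0000
    outer loop
      vertex 4.8 0.9 0.0
      vertex 1.0 4.5 0.0
      vertex 16.0 12.5 0.0
    endloop
  endfacet
  facet normal 0.0000 0.0000 -1.0000
    outer loop
      vertex 10.0 0.1 0.0
      vertex 4.8 0.9 0.0
      vertex 16.0 12.5 0.0
    endloop
  endfacet
  facet normal 0.0000 0.0000 -1.0000
    outer loop
      vertex 14.6 2.6 0.0
      vertex 10.0 0.1 0.0
      vertex 16.0 12.5 0.0
    endloop
  endfacet
  facet normal 0.0000 0.0000 -1.0000
    outer loop
      vertex 16.9 7.3 0.0
      vertex 14.6 2.6 0.0
      vertex 16.0 12.5 0.0
    endloop
  endfacet
  facet normal 0.6522 0.6885 0.3172
    outer loop
      vertex 16.0 12.5 0.0
      vertex 12.2 16.1 0.0
      vertex 8.5 8.5 24.1
    endloop
  endfacet
  facet normal 0.1442 0.9372 0.3177
    outer loop
      vertex 12.2 16.1 0.0
      vertex 7.0 16.9 0.0
      vertex 8.5 8.5 24.1
    endloop
  endfacet
  facet normal -0.4527 0.8329 0.3185
    outer loop
      vertex 7.0 16.9 0.0
      vertex 2.4 14.4 0.0
      vertex 8.5 8.5 24.1
    endloop
  endfacet
  facet normal -0.8517 0.4168 0.3176
    outer loop
      vertex 2.4 14.4 0.0
      vertex 0.1 9.7 0.0
      vertex 8.5 8.5 24.1
    endloop
  endfacet
  facet normal -0.9343 -0.1617 0.3176
    outer loop
      vertex 0.1 9.7 0.0
      vertex 1.0 4.5 0.0
      vertex 8.5 8.5 24.1
    endloop
  endfacet
  facet normal -0.6522 -0.6885 0.3172
    outer loop
      vertex 1.0 4.5 0.0
      vertex 4.8 0.9 0.0
      vertex 8.5 8.5 24.1
    endloop
  endfacet
  facet normal -0.1442 -0.9372 0.3177
    outer loop
      vertex 4.8 0.9 0.0
      vertex 10.0 0.1 0.0
      vertex 8.5 8.5 24.1
    endloop
  endfacet
  facet normal 0.4527 -0.8329 0.3185
    outer loop
      vertex 10.0 0.1 0.0
      vertex 14.6 2.6 0.0
      vertex 8.5 8.5 24.1
    endloop
  endfacet
  facet normal 0.8517 -0.4168 0.3176
    outer loop
      vertex 14.6 2.6 0.0
      vertex 16.9 7.3 0.0
      vertex 8.5 8.5 24.1
    endloop
  endfacet
  facet normal 0.9343 0.1617 0.3176
    outer loop
      vertex 16.9 7.3 0.0
      vertex 16.0 12.5 0.0
      vertex 8.5 8.5 24.1
    endloop
  endfacet
endsolid part

The G0 Z moves step by Δz≈3.4 mm. The G1 loops shrink linearly with z, so the solid tapers from its base footprint up to z≈24.1. Closing with a flat bottom cap and the tapered top and triangulating gives 18 facets — a regular 10-sided pyramid, base circumscribed radius ≈ 8.5 mm, apex at z ≈ 24.1 mm.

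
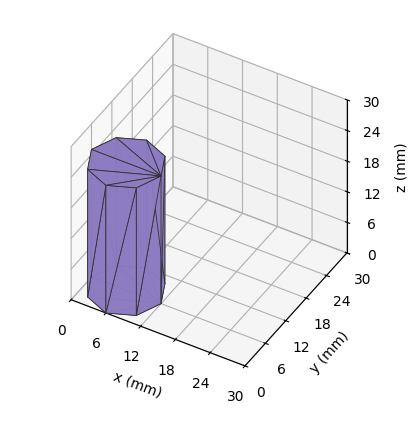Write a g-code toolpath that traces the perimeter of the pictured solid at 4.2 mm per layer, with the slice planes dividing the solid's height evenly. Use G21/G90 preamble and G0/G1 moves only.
Reading the render: the shape is a regular 8-sided prism (a cylinder approximated with 8 flat sides), circumscribed radius ≈ 6 mm, height ≈ 25 mm (dimensions read to the nearest mm from the axis ticks). For the g-code, the solid's height is divided into equal slices at the stated Δz and each level perimeter traced with G1 moves after a G0 lift.

; perimeter-only toolpath
G21 ; units = mm
G90 ; absolute positioning
G28 ; home
; layer 1
G0 Z4.2
G0 X12.0 Y6.0
G1 X10.2 Y10.2
G1 X6.0 Y12.0
G1 X1.8 Y10.2
G1 X0.0 Y6.0
G1 X1.8 Y1.8
G1 X6.0 Y0.0
G1 X10.2 Y1.8
G1 X12.0 Y6.0
; layer 2
G0 Z8.3
G0 X12.0 Y6.0
G1 X10.2 Y10.2
G1 X6.0 Y12.0
G1 X1.8 Y10.2
G1 X0.0 Y6.0
G1 X1.8 Y1.8
G1 X6.0 Y0.0
G1 X10.2 Y1.8
G1 X12.0 Y6.0
; layer 3
G0 Z12.5
G0 X12.0 Y6.0
G1 X10.2 Y10.2
G1 X6.0 Y12.0
G1 X1.8 Y10.2
G1 X0.0 Y6.0
G1 X1.8 Y1.8
G1 X6.0 Y0.0
G1 X10.2 Y1.8
G1 X12.0 Y6.0
; layer 4
G0 Z16.7
G0 X12.0 Y6.0
G1 X10.2 Y10.2
G1 X6.0 Y12.0
G1 X1.8 Y10.2
G1 X0.0 Y6.0
G1 X1.8 Y1.8
G1 X6.0 Y0.0
G1 X10.2 Y1.8
G1 X12.0 Y6.0
; layer 5
G0 Z20.8
G0 X12.0 Y6.0
G1 X10.2 Y10.2
G1 X6.0 Y12.0
G1 X1.8 Y10.2
G1 X0.0 Y6.0
G1 X1.8 Y1.8
G1 X6.0 Y0.0
G1 X10.2 Y1.8
G1 X12.0 Y6.0
; layer 6
G0 Z25.0
G0 X12.0 Y6.0
G1 X10.2 Y10.2
G1 X6.0 Y12.0
G1 X1.8 Y10.2
G1 X0.0 Y6.0
G1 X1.8 Y1.8
G1 X6.0 Y0.0
G1 X10.2 Y1.8
G1 X12.0 Y6.0
M2 ; end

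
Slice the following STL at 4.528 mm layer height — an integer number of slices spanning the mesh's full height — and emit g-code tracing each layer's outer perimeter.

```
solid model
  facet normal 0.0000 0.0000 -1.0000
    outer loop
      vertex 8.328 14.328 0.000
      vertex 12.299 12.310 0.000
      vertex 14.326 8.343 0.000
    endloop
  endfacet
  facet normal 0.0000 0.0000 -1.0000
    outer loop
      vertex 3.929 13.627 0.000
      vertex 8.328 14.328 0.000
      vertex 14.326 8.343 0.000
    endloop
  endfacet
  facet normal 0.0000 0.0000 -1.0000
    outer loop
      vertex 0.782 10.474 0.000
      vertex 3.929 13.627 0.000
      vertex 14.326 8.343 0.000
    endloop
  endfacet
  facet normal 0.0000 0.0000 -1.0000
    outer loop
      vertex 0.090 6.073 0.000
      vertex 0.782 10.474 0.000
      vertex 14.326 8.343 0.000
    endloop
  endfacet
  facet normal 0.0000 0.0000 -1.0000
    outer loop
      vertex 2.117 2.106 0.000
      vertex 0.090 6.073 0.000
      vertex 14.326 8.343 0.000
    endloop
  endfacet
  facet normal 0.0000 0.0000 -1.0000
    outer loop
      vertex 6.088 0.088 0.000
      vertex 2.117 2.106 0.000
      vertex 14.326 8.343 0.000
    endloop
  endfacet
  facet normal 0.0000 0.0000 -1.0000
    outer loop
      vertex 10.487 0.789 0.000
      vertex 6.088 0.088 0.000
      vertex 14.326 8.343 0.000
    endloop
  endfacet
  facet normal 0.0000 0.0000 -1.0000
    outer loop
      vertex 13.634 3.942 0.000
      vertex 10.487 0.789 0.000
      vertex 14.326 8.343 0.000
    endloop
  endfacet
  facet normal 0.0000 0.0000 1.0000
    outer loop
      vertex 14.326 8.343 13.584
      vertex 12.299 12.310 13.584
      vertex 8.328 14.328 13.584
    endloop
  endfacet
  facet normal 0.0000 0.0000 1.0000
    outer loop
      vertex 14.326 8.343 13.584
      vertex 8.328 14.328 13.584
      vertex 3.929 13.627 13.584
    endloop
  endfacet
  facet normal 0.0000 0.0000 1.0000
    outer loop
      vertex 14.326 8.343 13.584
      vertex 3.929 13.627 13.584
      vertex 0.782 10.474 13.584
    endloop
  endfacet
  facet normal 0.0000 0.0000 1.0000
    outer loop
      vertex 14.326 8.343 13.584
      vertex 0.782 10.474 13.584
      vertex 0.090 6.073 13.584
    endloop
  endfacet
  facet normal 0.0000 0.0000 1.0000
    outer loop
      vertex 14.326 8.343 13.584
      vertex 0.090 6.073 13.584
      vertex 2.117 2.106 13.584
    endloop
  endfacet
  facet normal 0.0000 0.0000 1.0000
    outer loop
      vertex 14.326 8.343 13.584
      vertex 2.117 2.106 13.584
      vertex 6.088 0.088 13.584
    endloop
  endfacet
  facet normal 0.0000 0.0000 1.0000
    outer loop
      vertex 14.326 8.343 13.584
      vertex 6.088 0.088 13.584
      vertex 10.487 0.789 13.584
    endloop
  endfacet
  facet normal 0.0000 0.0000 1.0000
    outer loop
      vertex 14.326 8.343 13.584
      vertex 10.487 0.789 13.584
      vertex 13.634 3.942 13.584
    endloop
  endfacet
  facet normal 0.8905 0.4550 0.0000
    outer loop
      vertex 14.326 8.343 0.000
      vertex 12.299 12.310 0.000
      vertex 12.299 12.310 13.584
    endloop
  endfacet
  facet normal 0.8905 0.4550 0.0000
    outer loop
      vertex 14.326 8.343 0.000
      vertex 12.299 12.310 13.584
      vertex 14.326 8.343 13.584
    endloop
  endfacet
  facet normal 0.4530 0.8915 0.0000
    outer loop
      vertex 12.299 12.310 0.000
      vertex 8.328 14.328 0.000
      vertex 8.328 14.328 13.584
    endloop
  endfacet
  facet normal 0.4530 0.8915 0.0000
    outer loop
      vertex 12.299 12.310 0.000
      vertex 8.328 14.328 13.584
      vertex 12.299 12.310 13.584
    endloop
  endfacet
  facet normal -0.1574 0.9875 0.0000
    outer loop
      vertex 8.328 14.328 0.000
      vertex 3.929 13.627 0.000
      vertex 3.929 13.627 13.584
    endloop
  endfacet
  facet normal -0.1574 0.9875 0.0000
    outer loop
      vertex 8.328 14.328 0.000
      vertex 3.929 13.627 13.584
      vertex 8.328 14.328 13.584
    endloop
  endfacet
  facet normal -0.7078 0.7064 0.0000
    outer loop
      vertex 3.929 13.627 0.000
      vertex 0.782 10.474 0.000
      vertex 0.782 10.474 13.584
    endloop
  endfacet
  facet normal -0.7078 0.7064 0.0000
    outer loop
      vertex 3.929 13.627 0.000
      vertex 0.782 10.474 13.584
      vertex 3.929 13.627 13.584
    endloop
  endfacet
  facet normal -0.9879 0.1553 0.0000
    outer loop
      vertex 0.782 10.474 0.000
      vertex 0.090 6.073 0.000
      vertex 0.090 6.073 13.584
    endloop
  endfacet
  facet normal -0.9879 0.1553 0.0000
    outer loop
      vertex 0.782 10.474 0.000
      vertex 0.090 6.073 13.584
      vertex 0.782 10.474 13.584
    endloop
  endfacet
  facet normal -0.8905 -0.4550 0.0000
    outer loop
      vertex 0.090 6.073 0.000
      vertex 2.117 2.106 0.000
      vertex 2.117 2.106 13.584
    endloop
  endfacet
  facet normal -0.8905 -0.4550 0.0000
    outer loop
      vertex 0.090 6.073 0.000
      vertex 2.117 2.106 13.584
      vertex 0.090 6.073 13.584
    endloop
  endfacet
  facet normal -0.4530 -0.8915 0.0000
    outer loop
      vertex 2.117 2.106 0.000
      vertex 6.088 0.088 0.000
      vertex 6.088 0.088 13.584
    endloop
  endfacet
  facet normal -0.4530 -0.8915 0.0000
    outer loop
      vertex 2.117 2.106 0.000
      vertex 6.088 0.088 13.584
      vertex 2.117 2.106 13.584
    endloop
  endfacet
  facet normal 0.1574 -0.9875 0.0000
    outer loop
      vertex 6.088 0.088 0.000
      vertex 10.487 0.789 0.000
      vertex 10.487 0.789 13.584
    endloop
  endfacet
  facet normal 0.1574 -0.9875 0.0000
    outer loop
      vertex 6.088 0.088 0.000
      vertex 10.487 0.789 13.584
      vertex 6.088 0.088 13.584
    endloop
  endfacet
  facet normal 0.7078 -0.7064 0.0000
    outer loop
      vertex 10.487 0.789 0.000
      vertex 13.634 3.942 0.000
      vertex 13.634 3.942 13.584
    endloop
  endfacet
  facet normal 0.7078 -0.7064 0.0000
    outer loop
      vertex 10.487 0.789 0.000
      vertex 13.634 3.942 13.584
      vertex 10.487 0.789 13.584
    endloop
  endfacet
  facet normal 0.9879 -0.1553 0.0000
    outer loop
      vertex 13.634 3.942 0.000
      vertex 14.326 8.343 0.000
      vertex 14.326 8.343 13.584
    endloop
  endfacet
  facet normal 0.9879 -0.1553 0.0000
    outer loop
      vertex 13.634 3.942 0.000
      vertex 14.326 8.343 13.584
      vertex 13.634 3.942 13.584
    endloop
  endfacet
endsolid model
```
; perimeter-only toolpath
G21 ; units = mm
G90 ; absolute positioning
G28 ; home
; layer 1
G0 Z4.528
G0 X14.326 Y8.343
G1 X12.299 Y12.310
G1 X8.328 Y14.328
G1 X3.929 Y13.627
G1 X0.782 Y10.474
G1 X0.090 Y6.073
G1 X2.117 Y2.106
G1 X6.088 Y0.088
G1 X10.487 Y0.789
G1 X13.634 Y3.942
G1 X14.326 Y8.343
; layer 2
G0 Z9.056
G0 X14.326 Y8.343
G1 X12.299 Y12.310
G1 X8.328 Y14.328
G1 X3.929 Y13.627
G1 X0.782 Y10.474
G1 X0.090 Y6.073
G1 X2.117 Y2.106
G1 X6.088 Y0.088
G1 X10.487 Y0.789
G1 X13.634 Y3.942
G1 X14.326 Y8.343
; layer 3
G0 Z13.584
G0 X14.326 Y8.343
G1 X12.299 Y12.310
G1 X8.328 Y14.328
G1 X3.929 Y13.627
G1 X0.782 Y10.474
G1 X0.090 Y6.073
G1 X2.117 Y2.106
G1 X6.088 Y0.088
G1 X10.487 Y0.789
G1 X13.634 Y3.942
G1 X14.326 Y8.343
M2 ; end

The solid is a regular 10-sided prism (a cylinder approximated with 10 flat sides), circumscribed radius ≈ 7.21 mm, height ≈ 13.6 mm. Slicing at Δz = 4.528 mm — 3 equal slices spanning the solid's height, so layer i sits at z = i·h/3 — gives 3 non-empty perimeters. Each is a 10-segment closed polygon; G0 lifts to the layer z and rapids to the start vertex, then G1 traces the edges.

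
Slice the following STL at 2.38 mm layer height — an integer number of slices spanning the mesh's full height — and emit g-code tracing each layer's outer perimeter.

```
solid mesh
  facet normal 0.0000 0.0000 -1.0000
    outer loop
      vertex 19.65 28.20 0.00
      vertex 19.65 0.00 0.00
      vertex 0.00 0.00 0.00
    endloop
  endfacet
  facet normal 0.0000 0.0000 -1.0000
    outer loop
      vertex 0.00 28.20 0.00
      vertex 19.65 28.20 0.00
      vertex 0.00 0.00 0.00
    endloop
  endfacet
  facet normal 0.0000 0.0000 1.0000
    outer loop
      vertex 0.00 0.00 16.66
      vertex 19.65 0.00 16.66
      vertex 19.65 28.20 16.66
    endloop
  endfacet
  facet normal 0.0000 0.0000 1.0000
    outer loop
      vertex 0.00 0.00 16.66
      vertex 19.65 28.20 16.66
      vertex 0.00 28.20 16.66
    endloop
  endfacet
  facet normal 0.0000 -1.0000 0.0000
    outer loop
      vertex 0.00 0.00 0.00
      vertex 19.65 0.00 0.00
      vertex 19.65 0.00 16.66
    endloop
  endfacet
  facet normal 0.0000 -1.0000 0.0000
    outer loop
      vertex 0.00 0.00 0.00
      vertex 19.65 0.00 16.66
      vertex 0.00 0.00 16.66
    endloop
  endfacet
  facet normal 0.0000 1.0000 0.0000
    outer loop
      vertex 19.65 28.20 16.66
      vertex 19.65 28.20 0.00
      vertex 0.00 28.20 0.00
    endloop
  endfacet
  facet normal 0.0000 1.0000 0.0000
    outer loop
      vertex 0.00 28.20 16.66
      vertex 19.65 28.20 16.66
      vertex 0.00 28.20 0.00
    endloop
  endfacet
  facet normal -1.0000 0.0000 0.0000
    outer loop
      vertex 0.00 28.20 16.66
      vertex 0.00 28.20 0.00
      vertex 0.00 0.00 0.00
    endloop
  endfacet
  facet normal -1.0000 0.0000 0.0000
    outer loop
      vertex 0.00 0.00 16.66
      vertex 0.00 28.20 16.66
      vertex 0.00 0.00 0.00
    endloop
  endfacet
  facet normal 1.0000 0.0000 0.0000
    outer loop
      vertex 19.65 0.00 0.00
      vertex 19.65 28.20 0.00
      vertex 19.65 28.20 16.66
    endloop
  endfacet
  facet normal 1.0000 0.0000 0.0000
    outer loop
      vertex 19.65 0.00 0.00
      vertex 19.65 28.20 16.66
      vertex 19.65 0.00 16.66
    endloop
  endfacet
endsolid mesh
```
; perimeter-only toolpath
G21 ; units = mm
G90 ; absolute positioning
G28 ; home
; layer 1
G0 Z2.38
G0 X0.00 Y0.00
G1 X19.65 Y0.00
G1 X19.65 Y28.20
G1 X0.00 Y28.20
G1 X0.00 Y0.00
; layer 2
G0 Z4.76
G0 X0.00 Y0.00
G1 X19.65 Y0.00
G1 X19.65 Y28.20
G1 X0.00 Y28.20
G1 X0.00 Y0.00
; layer 3
G0 Z7.14
G0 X0.00 Y0.00
G1 X19.65 Y0.00
G1 X19.65 Y28.20
G1 X0.00 Y28.20
G1 X0.00 Y0.00
; layer 4
G0 Z9.52
G0 X0.00 Y0.00
G1 X19.65 Y0.00
G1 X19.65 Y28.20
G1 X0.00 Y28.20
G1 X0.00 Y0.00
; layer 5
G0 Z11.90
G0 X0.00 Y0.00
G1 X19.65 Y0.00
G1 X19.65 Y28.20
G1 X0.00 Y28.20
G1 X0.00 Y0.00
; layer 6
G0 Z14.28
G0 X0.00 Y0.00
G1 X19.65 Y0.00
G1 X19.65 Y28.20
G1 X0.00 Y28.20
G1 X0.00 Y0.00
; layer 7
G0 Z16.66
G0 X0.00 Y0.00
G1 X19.65 Y0.00
G1 X19.65 Y28.20
G1 X0.00 Y28.20
G1 X0.00 Y0.00
M2 ; end

The solid is a rectangular box, roughly 19.6 × 28.2 mm footprint and 16.7 mm tall. Slicing at Δz = 2.38 mm — 7 equal slices spanning the solid's height, so layer i sits at z = i·h/7 — gives 7 non-empty perimeters. Each is a 4-segment closed polygon; G0 lifts to the layer z and rapids to the start vertex, then G1 traces the edges.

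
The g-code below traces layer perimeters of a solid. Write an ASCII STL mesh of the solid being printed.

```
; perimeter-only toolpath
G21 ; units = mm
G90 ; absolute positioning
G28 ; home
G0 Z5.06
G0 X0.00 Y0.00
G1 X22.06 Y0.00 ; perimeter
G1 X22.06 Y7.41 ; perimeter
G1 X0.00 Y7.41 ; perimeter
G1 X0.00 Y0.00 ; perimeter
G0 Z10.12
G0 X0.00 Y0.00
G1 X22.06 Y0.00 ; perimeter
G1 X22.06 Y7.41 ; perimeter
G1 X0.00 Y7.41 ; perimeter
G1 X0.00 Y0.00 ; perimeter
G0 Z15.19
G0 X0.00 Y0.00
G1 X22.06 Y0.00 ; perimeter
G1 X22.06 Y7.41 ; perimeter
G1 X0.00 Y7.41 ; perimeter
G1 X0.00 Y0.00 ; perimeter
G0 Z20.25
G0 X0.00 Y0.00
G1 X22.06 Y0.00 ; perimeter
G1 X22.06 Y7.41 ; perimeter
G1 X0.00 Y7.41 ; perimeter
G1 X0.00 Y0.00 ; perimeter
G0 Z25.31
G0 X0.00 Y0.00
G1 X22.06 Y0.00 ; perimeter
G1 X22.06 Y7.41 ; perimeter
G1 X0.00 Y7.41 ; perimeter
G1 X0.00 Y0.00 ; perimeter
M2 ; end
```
solid part
  facet normal 0.0000 0.0000 -1.0000
    outer loop
      vertex 22.06 7.41 0.00
      vertex 22.06 0.00 0.00
      vertex 0.00 0.00 0.00
    endloop
  endfacet
  facet normal 0.0000 0.0000 -1.0000
    outer loop
      vertex 0.00 7.41 0.00
      vertex 22.06 7.41 0.00
      vertex 0.00 0.00 0.00
    endloop
  endfacet
  facet normal 0.0000 0.0000 1.0000
    outer loop
      vertex 0.00 0.00 25.31
      vertex 22.06 0.00 25.31
      vertex 22.06 7.41 25.31
    endloop
  endfacet
  facet normal 0.0000 0.0000 1.0000
    outer loop
      vertex 0.00 0.00 25.31
      vertex 22.06 7.41 25.31
      vertex 0.00 7.41 25.31
    endloop
  endfacet
  facet normal 0.0000 -1.0000 0.0000
    outer loop
      vertex 0.00 0.00 0.00
      vertex 22.06 0.00 0.00
      vertex 22.06 0.00 25.31
    endloop
  endfacet
  facet normal 0.0000 -1.0000 0.0000
    outer loop
      vertex 0.00 0.00 0.00
      vertex 22.06 0.00 25.31
      vertex 0.00 0.00 25.31
    endloop
  endfacet
  facet normal 0.0000 1.0000 0.0000
    outer loop
      vertex 22.06 7.41 25.31
      vertex 22.06 7.41 0.00
      vertex 0.00 7.41 0.00
    endloop
  endfacet
  facet normal 0.0000 1.0000 0.0000
    outer loop
      vertex 0.00 7.41 25.31
      vertex 22.06 7.41 25.31
      vertex 0.00 7.41 0.00
    endloop
  endfacet
  facet normal -1.0000 0.0000 0.0000
    outer loop
      vertex 0.00 7.41 25.31
      vertex 0.00 7.41 0.00
      vertex 0.00 0.00 0.00
    endloop
  endfacet
  facet normal -1.0000 0.0000 0.0000
    outer loop
      vertex 0.00 0.00 25.31
      vertex 0.00 7.41 25.31
      vertex 0.00 0.00 0.00
    endloop
  endfacet
  facet normal 1.0000 0.0000 0.0000
    outer loop
      vertex 22.06 0.00 0.00
      vertex 22.06 7.41 0.00
      vertex 22.06 7.41 25.31
    endloop
  endfacet
  facet normal 1.0000 0.0000 0.0000
    outer loop
      vertex 22.06 0.00 0.00
      vertex 22.06 7.41 25.31
      vertex 22.06 0.00 25.31
    endloop
  endfacet
endsolid part

The G0 Z moves step by Δz≈5.06 mm. Every layer's G1 loop is the same polygon, so the solid is a straight extrusion of it from z=0 to z≈25.3. Closing with flat bottom and top caps and triangulating gives 12 facets — a rectangular box, roughly 22.1 × 7.41 mm footprint and 25.3 mm tall.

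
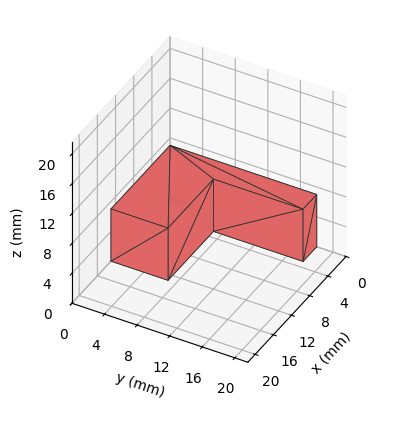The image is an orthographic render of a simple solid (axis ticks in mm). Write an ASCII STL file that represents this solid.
Reading the render: the shape is an L-shaped prism: outer 13 × 18 mm, arm thicknesses ≈ 7 mm (horizontal) and 3 mm (vertical), extruded 7 mm in z (dimensions read to the nearest mm from the axis ticks). For the STL, each face is triangulated and given an outward normal.

solid part
  facet normal 0.0000 0.0000 -1.0000
    outer loop
      vertex 13.0 7.0 0.0
      vertex 13.0 0.0 0.0
      vertex 0.0 0.0 0.0
    endloop
  endfacet
  facet normal 0.0000 0.0000 -1.0000
    outer loop
      vertex 3.0 7.0 0.0
      vertex 13.0 7.0 0.0
      vertex 0.0 0.0 0.0
    endloop
  endfacet
  facet normal 0.0000 0.0000 -1.0000
    outer loop
      vertex 3.0 18.0 0.0
      vertex 3.0 7.0 0.0
      vertex 0.0 0.0 0.0
    endloop
  endfacet
  facet normal 0.0000 0.0000 -1.0000
    outer loop
      vertex 0.0 18.0 0.0
      vertex 3.0 18.0 0.0
      vertex 0.0 0.0 0.0
    endloop
  endfacet
  facet normal 0.0000 0.0000 1.0000
    outer loop
      vertex 0.0 0.0 7.0
      vertex 13.0 0.0 7.0
      vertex 13.0 7.0 7.0
    endloop
  endfacet
  facet normal 0.0000 0.0000 1.0000
    outer loop
      vertex 0.0 0.0 7.0
      vertex 13.0 7.0 7.0
      vertex 3.0 7.0 7.0
    endloop
  endfacet
  facet normal 0.0000 0.0000 1.0000
    outer loop
      vertex 0.0 0.0 7.0
      vertex 3.0 7.0 7.0
      vertex 3.0 18.0 7.0
    endloop
  endfacet
  facet normal 0.0000 0.0000 1.0000
    outer loop
      vertex 0.0 0.0 7.0
      vertex 3.0 18.0 7.0
      vertex 0.0 18.0 7.0
    endloop
  endfacet
  facet normal 0.0000 -1.0000 0.0000
    outer loop
      vertex 0.0 0.0 0.0
      vertex 13.0 0.0 0.0
      vertex 13.0 0.0 7.0
    endloop
  endfacet
  facet normal 0.0000 -1.0000 0.0000
    outer loop
      vertex 0.0 0.0 0.0
      vertex 13.0 0.0 7.0
      vertex 0.0 0.0 7.0
    endloop
  endfacet
  facet normal 1.0000 0.0000 0.0000
    outer loop
      vertex 13.0 0.0 0.0
      vertex 13.0 7.0 0.0
      vertex 13.0 7.0 7.0
    endloop
  endfacet
  facet normal 1.0000 0.0000 0.0000
    outer loop
      vertex 13.0 0.0 0.0
      vertex 13.0 7.0 7.0
      vertex 13.0 0.0 7.0
    endloop
  endfacet
  facet normal 0.0000 1.0000 0.0000
    outer loop
      vertex 13.0 7.0 0.0
      vertex 3.0 7.0 0.0
      vertex 3.0 7.0 7.0
    endloop
  endfacet
  facet normal 0.0000 1.0000 0.0000
    outer loop
      vertex 13.0 7.0 0.0
      vertex 3.0 7.0 7.0
      vertex 13.0 7.0 7.0
    endloop
  endfacet
  facet normal 1.0000 0.0000 0.0000
    outer loop
      vertex 3.0 7.0 0.0
      vertex 3.0 18.0 0.0
      vertex 3.0 18.0 7.0
    endloop
  endfacet
  facet normal 1.0000 0.0000 0.0000
    outer loop
      vertex 3.0 7.0 0.0
      vertex 3.0 18.0 7.0
      vertex 3.0 7.0 7.0
    endloop
  endfacet
  facet normal 0.0000 1.0000 0.0000
    outer loop
      vertex 3.0 18.0 0.0
      vertex 0.0 18.0 0.0
      vertex 0.0 18.0 7.0
    endloop
  endfacet
  facet normal 0.0000 1.0000 0.0000
    outer loop
      vertex 3.0 18.0 0.0
      vertex 0.0 18.0 7.0
      vertex 3.0 18.0 7.0
    endloop
  endfacet
  facet normal -1.0000 0.0000 0.0000
    outer loop
      vertex 0.0 18.0 0.0
      vertex 0.0 0.0 0.0
      vertex 0.0 0.0 7.0
    endloop
  endfacet
  facet normal -1.0000 0.0000 0.0000
    outer loop
      vertex 0.0 18.0 0.0
      vertex 0.0 0.0 7.0
      vertex 0.0 18.0 7.0
    endloop
  endfacet
endsolid part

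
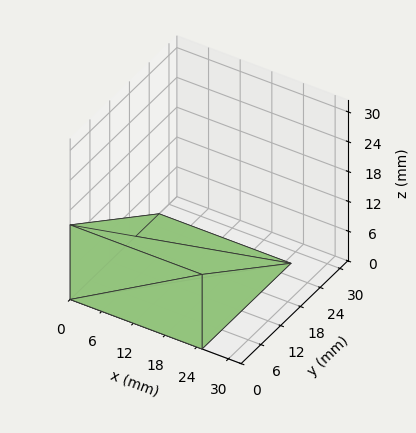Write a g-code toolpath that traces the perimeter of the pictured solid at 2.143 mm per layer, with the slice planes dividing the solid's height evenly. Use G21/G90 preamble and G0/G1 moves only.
Reading the render: the shape is a wedge (ramp): 25 × 27 mm base, rising to 15 mm along the y=0 edge and sloping linearly to z=0 at y=27 (dimensions read to the nearest mm from the axis ticks). For the g-code, the solid's height is divided into equal slices at the stated Δz and each level perimeter traced with G1 moves after a G0 lift.

; perimeter-only toolpath
G21 ; units = mm
G90 ; absolute positioning
G28 ; home
; layer 1
G0 Z2.143
G0 X0.000 Y0.000
G1 X25.000 Y0.000
G1 X25.000 Y23.143
G1 X0.000 Y23.143
G1 X0.000 Y0.000
; layer 2
G0 Z4.286
G0 X0.000 Y0.000
G1 X25.000 Y0.000
G1 X25.000 Y19.286
G1 X0.000 Y19.286
G1 X0.000 Y0.000
; layer 3
G0 Z6.429
G0 X0.000 Y0.000
G1 X25.000 Y0.000
G1 X25.000 Y15.429
G1 X0.000 Y15.429
G1 X0.000 Y0.000
; layer 4
G0 Z8.571
G0 X0.000 Y0.000
G1 X25.000 Y0.000
G1 X25.000 Y11.571
G1 X0.000 Y11.571
G1 X0.000 Y0.000
; layer 5
G0 Z10.714
G0 X0.000 Y0.000
G1 X25.000 Y0.000
G1 X25.000 Y7.714
G1 X0.000 Y7.714
G1 X0.000 Y0.000
; layer 6
G0 Z12.857
G0 X0.000 Y0.000
G1 X25.000 Y0.000
G1 X25.000 Y3.857
G1 X0.000 Y3.857
G1 X0.000 Y0.000
M2 ; end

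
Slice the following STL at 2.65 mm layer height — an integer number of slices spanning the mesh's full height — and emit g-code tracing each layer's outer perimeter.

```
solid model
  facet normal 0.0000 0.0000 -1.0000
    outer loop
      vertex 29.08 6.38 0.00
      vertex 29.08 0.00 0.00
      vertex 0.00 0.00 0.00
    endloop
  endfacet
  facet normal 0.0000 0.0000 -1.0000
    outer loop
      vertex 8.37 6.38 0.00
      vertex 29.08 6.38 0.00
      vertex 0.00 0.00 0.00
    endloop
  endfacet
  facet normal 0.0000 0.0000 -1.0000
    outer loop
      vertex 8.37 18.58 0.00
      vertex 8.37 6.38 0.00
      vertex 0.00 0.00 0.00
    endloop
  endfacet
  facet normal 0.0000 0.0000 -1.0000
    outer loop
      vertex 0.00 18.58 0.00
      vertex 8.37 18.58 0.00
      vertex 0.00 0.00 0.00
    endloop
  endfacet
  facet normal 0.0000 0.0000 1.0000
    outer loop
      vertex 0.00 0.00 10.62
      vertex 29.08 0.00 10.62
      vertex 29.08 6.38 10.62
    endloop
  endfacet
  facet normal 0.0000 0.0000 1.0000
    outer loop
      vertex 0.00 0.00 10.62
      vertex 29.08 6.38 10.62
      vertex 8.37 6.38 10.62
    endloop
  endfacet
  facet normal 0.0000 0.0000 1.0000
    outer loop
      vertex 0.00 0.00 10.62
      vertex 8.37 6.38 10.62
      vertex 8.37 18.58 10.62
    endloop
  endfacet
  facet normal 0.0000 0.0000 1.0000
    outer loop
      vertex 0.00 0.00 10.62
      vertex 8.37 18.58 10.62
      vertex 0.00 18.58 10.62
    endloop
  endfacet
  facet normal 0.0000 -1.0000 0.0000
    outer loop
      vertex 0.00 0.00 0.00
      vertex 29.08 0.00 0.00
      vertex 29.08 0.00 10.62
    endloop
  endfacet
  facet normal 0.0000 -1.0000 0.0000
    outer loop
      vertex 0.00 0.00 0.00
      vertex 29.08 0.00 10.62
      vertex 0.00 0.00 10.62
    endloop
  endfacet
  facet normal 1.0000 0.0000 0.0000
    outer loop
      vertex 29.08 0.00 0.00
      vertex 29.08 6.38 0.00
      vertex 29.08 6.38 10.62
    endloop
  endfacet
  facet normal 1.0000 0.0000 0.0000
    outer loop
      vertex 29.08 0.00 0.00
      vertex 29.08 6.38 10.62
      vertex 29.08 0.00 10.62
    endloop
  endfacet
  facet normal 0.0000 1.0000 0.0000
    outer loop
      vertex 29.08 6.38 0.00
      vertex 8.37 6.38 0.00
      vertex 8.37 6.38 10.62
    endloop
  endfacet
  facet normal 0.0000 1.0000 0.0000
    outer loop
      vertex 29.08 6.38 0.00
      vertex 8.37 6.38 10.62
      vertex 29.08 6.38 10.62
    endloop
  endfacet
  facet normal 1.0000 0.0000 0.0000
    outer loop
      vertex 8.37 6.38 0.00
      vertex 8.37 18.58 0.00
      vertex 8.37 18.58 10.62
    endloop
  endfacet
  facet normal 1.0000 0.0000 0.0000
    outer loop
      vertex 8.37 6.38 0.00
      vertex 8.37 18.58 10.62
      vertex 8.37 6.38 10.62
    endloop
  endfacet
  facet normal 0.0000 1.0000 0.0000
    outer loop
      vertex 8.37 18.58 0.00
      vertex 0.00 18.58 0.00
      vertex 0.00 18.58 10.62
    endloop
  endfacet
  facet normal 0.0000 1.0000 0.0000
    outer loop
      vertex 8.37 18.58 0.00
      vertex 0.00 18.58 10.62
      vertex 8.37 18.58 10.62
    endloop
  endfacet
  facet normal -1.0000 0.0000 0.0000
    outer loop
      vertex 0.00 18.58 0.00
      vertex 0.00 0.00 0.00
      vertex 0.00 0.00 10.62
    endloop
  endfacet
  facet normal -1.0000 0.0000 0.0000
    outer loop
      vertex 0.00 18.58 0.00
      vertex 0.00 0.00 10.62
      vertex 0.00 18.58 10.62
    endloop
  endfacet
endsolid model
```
; perimeter-only toolpath
G21 ; units = mm
G90 ; absolute positioning
G28 ; home
; layer 1
G0 Z2.65
G0 X0.00 Y0.00
G1 X29.08 Y0.00
G1 X29.08 Y6.38
G1 X8.37 Y6.38
G1 X8.37 Y18.58
G1 X0.00 Y18.58
G1 X0.00 Y0.00
; layer 2
G0 Z5.31
G0 X0.00 Y0.00
G1 X29.08 Y0.00
G1 X29.08 Y6.38
G1 X8.37 Y6.38
G1 X8.37 Y18.58
G1 X0.00 Y18.58
G1 X0.00 Y0.00
; layer 3
G0 Z7.96
G0 X0.00 Y0.00
G1 X29.08 Y0.00
G1 X29.08 Y6.38
G1 X8.37 Y6.38
G1 X8.37 Y18.58
G1 X0.00 Y18.58
G1 X0.00 Y0.00
; layer 4
G0 Z10.62
G0 X0.00 Y0.00
G1 X29.08 Y0.00
G1 X29.08 Y6.38
G1 X8.37 Y6.38
G1 X8.37 Y18.58
G1 X0.00 Y18.58
G1 X0.00 Y0.00
M2 ; end

The solid is an L-shaped prism: outer 29.1 × 18.6 mm, arm thicknesses ≈ 6.38 mm (horizontal) and 8.37 mm (vertical), extruded 10.6 mm in z. Slicing at Δz = 2.65 mm — 4 equal slices spanning the solid's height, so layer i sits at z = i·h/4 — gives 4 non-empty perimeters. Each is a 6-segment closed polygon; G0 lifts to the layer z and rapids to the start vertex, then G1 traces the edges.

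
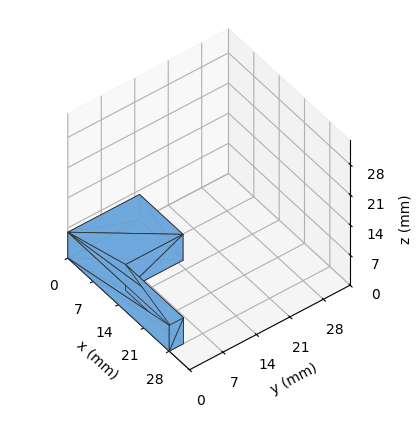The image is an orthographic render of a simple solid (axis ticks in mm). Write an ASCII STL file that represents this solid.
Reading the render: the shape is an L-shaped prism: outer 28 × 15 mm, arm thicknesses ≈ 3 mm (horizontal) and 12 mm (vertical), extruded 6 mm in z (dimensions read to the nearest mm from the axis ticks). For the STL, each face is triangulated and given an outward normal.

solid part
  facet normal 0.0000 0.0000 -1.0000
    outer loop
      vertex 28.000 3.000 0.000
      vertex 28.000 0.000 0.000
      vertex 0.000 0.000 0.000
    endloop
  endfacet
  facet normal 0.0000 0.0000 -1.0000
    outer loop
      vertex 12.000 3.000 0.000
      vertex 28.000 3.000 0.000
      vertex 0.000 0.000 0.000
    endloop
  endfacet
  facet normal 0.0000 0.0000 -1.0000
    outer loop
      vertex 12.000 15.000 0.000
      vertex 12.000 3.000 0.000
      vertex 0.000 0.000 0.000
    endloop
  endfacet
  facet normal 0.0000 0.0000 -1.0000
    outer loop
      vertex 0.000 15.000 0.000
      vertex 12.000 15.000 0.000
      vertex 0.000 0.000 0.000
    endloop
  endfacet
  facet normal 0.0000 0.0000 1.0000
    outer loop
      vertex 0.000 0.000 6.000
      vertex 28.000 0.000 6.000
      vertex 28.000 3.000 6.000
    endloop
  endfacet
  facet normal 0.0000 0.0000 1.0000
    outer loop
      vertex 0.000 0.000 6.000
      vertex 28.000 3.000 6.000
      vertex 12.000 3.000 6.000
    endloop
  endfacet
  facet normal 0.0000 0.0000 1.0000
    outer loop
      vertex 0.000 0.000 6.000
      vertex 12.000 3.000 6.000
      vertex 12.000 15.000 6.000
    endloop
  endfacet
  facet normal 0.0000 0.0000 1.0000
    outer loop
      vertex 0.000 0.000 6.000
      vertex 12.000 15.000 6.000
      vertex 0.000 15.000 6.000
    endloop
  endfacet
  facet normal 0.0000 -1.0000 0.0000
    outer loop
      vertex 0.000 0.000 0.000
      vertex 28.000 0.000 0.000
      vertex 28.000 0.000 6.000
    endloop
  endfacet
  facet normal 0.0000 -1.0000 0.0000
    outer loop
      vertex 0.000 0.000 0.000
      vertex 28.000 0.000 6.000
      vertex 0.000 0.000 6.000
    endloop
  endfacet
  facet normal 1.0000 0.0000 0.0000
    outer loop
      vertex 28.000 0.000 0.000
      vertex 28.000 3.000 0.000
      vertex 28.000 3.000 6.000
    endloop
  endfacet
  facet normal 1.0000 0.0000 0.0000
    outer loop
      vertex 28.000 0.000 0.000
      vertex 28.000 3.000 6.000
      vertex 28.000 0.000 6.000
    endloop
  endfacet
  facet normal 0.0000 1.0000 0.0000
    outer loop
      vertex 28.000 3.000 0.000
      vertex 12.000 3.000 0.000
      vertex 12.000 3.000 6.000
    endloop
  endfacet
  facet normal 0.0000 1.0000 0.0000
    outer loop
      vertex 28.000 3.000 0.000
      vertex 12.000 3.000 6.000
      vertex 28.000 3.000 6.000
    endloop
  endfacet
  facet normal 1.0000 0.0000 0.0000
    outer loop
      vertex 12.000 3.000 0.000
      vertex 12.000 15.000 0.000
      vertex 12.000 15.000 6.000
    endloop
  endfacet
  facet normal 1.0000 0.0000 0.0000
    outer loop
      vertex 12.000 3.000 0.000
      vertex 12.000 15.000 6.000
      vertex 12.000 3.000 6.000
    endloop
  endfacet
  facet normal 0.0000 1.0000 0.0000
    outer loop
      vertex 12.000 15.000 0.000
      vertex 0.000 15.000 0.000
      vertex 0.000 15.000 6.000
    endloop
  endfacet
  facet normal 0.0000 1.0000 0.0000
    outer loop
      vertex 12.000 15.000 0.000
      vertex 0.000 15.000 6.000
      vertex 12.000 15.000 6.000
    endloop
  endfacet
  facet normal -1.0000 0.0000 0.0000
    outer loop
      vertex 0.000 15.000 0.000
      vertex 0.000 0.000 0.000
      vertex 0.000 0.000 6.000
    endloop
  endfacet
  facet normal -1.0000 0.0000 0.0000
    outer loop
      vertex 0.000 15.000 0.000
      vertex 0.000 0.000 6.000
      vertex 0.000 15.000 6.000
    endloop
  endfacet
endsolid part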